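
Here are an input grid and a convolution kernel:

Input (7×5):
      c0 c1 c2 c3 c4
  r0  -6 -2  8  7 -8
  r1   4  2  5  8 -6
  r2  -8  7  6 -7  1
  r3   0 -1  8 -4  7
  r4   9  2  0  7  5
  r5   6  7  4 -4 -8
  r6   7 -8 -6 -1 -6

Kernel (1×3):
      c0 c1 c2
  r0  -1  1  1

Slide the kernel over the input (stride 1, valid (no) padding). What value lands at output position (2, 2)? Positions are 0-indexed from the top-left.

The receptive field on the input at this output position is [6 -7 1]. Elementwise product with the kernel and sum: 6·-1 + -7·1 + 1·1.

-12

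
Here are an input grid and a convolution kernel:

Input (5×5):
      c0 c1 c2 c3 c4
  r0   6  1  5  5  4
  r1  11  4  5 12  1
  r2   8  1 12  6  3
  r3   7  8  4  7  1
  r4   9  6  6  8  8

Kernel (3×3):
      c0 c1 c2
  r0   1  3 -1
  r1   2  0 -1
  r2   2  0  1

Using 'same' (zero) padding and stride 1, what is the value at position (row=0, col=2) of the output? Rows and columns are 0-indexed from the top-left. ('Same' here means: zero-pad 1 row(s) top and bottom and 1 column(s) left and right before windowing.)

The receptive field on the zero-padded input at this output position is [0 0 0 / 1 5 5 / 4 5 12]. Elementwise product with the kernel and sum: 0·1 + 0·3 + 0·-1 + 1·2 + 5·-1 + 4·2 + 12·1.

17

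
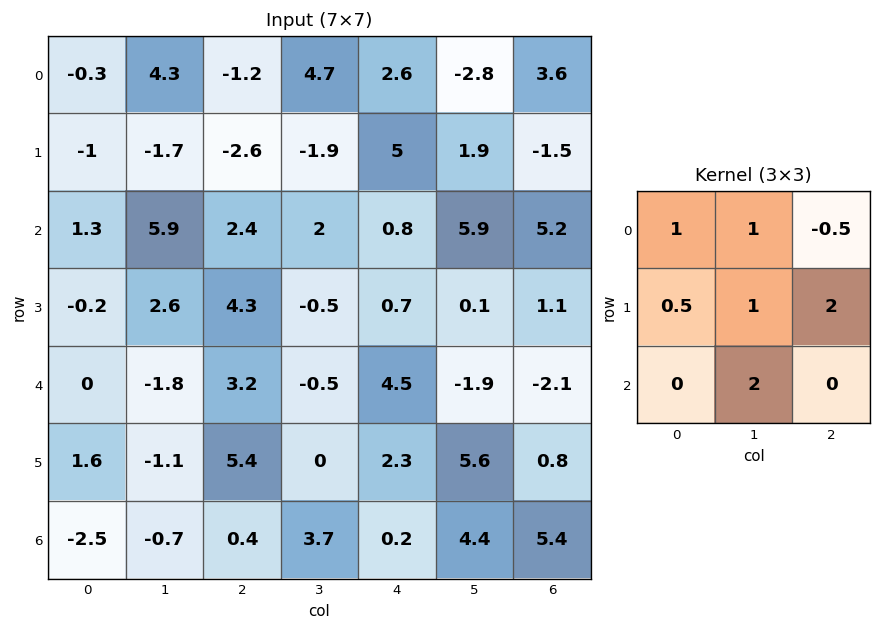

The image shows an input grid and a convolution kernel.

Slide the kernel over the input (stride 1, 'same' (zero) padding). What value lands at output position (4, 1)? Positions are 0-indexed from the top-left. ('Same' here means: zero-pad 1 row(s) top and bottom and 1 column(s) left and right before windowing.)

2.65

The receptive field on the zero-padded input at this output position is [-0.2 2.6 4.3 / 0 -1.8 3.2 / 1.6 -1.1 5.4]. Elementwise product with the kernel and sum: -0.2·1 + 2.6·1 + 4.3·-0.5 + 0·0.5 + -1.8·1 + 3.2·2 + -1.1·2.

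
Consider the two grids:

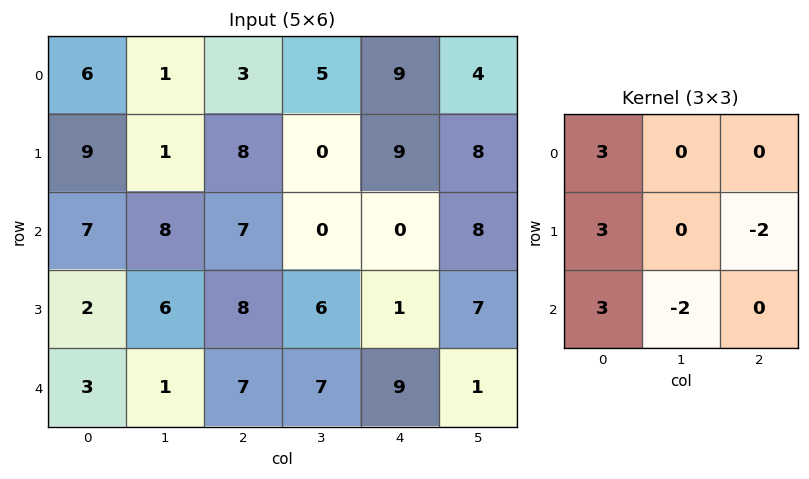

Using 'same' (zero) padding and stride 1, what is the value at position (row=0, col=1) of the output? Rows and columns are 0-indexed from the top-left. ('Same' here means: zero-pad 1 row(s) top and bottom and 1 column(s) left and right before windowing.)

The receptive field on the zero-padded input at this output position is [0 0 0 / 6 1 3 / 9 1 8]. Elementwise product with the kernel and sum: 0·3 + 6·3 + 3·-2 + 9·3 + 1·-2.

37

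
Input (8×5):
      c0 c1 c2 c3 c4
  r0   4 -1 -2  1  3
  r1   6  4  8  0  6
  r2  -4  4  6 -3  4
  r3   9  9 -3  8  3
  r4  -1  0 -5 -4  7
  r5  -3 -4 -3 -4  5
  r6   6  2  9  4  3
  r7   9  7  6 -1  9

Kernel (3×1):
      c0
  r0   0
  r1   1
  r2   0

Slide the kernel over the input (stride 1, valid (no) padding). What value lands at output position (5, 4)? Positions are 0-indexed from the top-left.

3

The receptive field on the input at this output position is [5 / 3 / 9]. Elementwise product with the kernel and sum: 3·1.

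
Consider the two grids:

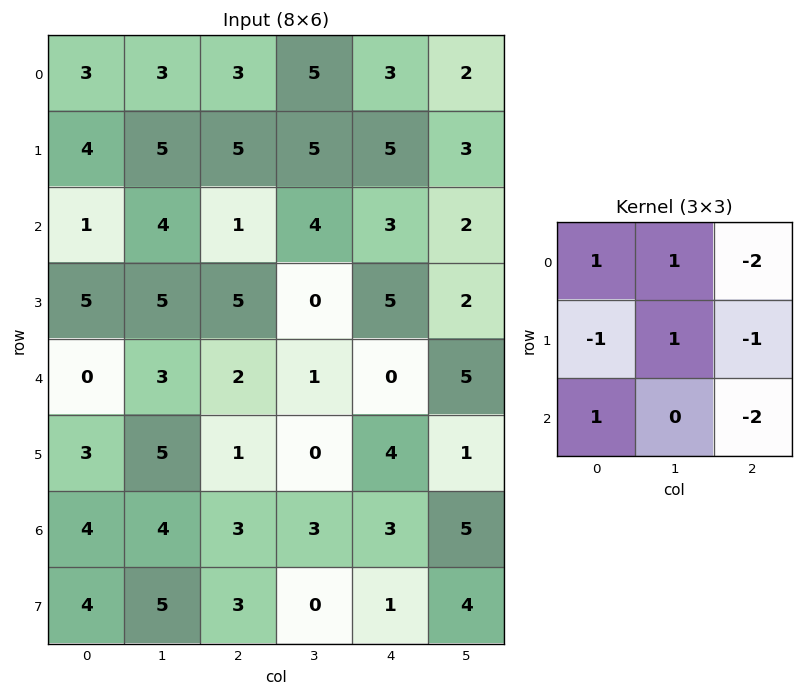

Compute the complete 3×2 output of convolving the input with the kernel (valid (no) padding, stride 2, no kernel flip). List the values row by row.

-5 -8
-6 -9
-2 -5

Output[0,0]: The receptive field on the input at this output position is [3 3 3 / 4 5 5 / 1 4 1]. Elementwise product with the kernel and sum: 3·1 + 3·1 + 3·-2 + 4·-1 + 5·1 + 5·-1 + 1·1 + 1·-2.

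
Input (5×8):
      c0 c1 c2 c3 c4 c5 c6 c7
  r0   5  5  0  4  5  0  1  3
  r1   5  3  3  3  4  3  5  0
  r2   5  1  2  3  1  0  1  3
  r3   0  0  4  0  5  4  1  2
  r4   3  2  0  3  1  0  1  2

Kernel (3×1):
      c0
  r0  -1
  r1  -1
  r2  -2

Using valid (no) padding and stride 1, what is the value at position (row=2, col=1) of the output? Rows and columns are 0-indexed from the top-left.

The receptive field on the input at this output position is [1 / 0 / 2]. Elementwise product with the kernel and sum: 1·-1 + 0·-1 + 2·-2.

-5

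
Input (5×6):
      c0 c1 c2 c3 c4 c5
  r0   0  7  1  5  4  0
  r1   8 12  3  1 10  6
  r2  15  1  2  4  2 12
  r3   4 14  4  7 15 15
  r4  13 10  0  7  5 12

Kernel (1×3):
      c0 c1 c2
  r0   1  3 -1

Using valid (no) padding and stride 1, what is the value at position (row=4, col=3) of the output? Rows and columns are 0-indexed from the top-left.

10

The receptive field on the input at this output position is [7 5 12]. Elementwise product with the kernel and sum: 7·1 + 5·3 + 12·-1.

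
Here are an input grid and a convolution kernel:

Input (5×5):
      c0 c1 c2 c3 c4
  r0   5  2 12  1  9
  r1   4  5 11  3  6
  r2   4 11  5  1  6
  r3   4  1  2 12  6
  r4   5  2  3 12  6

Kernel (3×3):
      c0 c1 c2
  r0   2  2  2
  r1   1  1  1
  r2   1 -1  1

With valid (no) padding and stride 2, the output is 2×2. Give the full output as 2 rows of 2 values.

Output[0,0]: The receptive field on the input at this output position is [5 2 12 / 4 5 11 / 4 11 5]. Elementwise product with the kernel and sum: 5·2 + 2·2 + 12·2 + 4·1 + 5·1 + 11·1 + 4·1 + 11·-1 + 5·1.

56 74
53 41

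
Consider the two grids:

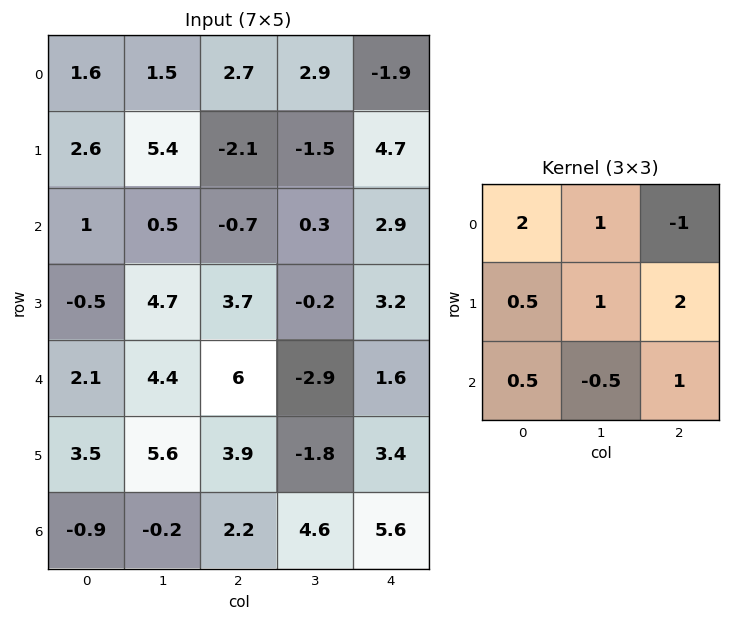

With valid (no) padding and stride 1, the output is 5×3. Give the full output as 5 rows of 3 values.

4.05 1.3 19.45
13.4 10.65 0.5
19.9 1.95 10.1
20.3 14.75 13.55
19.6 24.2 18.85

Output[0,0]: The receptive field on the input at this output position is [1.6 1.5 2.7 / 2.6 5.4 -2.1 / 1 0.5 -0.7]. Elementwise product with the kernel and sum: 1.6·2 + 1.5·1 + 2.7·-1 + 2.6·0.5 + 5.4·1 + -2.1·2 + 1·0.5 + 0.5·-0.5 + -0.7·1.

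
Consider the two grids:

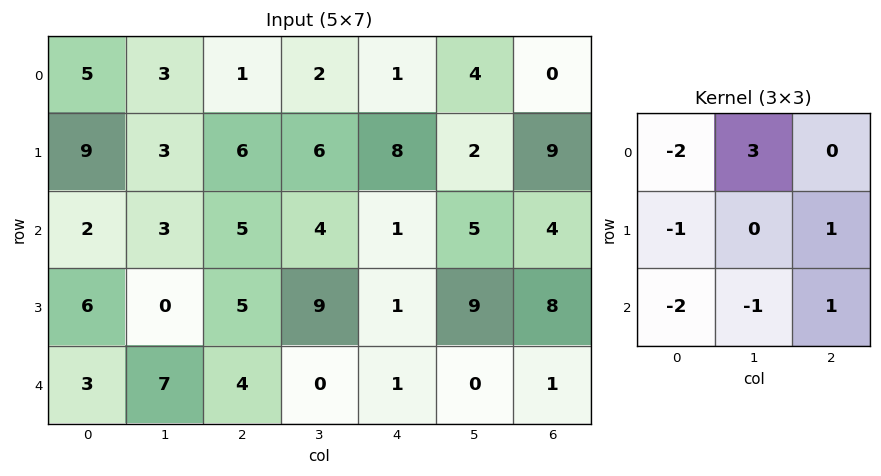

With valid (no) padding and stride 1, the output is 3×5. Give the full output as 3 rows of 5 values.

-6 -7 -7 -9 8
-13 17 -16 3 -10
-5 0 -9 -6 19

Output[0,0]: The receptive field on the input at this output position is [5 3 1 / 9 3 6 / 2 3 5]. Elementwise product with the kernel and sum: 5·-2 + 3·3 + 9·-1 + 6·1 + 2·-2 + 3·-1 + 5·1.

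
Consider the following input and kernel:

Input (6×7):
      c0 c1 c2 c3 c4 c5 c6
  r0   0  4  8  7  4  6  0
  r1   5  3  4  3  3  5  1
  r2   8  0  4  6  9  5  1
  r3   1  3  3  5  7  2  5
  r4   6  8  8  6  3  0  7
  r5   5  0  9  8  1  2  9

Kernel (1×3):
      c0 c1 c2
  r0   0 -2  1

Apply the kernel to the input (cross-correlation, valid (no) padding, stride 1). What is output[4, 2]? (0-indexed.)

-9

The receptive field on the input at this output position is [8 6 3]. Elementwise product with the kernel and sum: 6·-2 + 3·1.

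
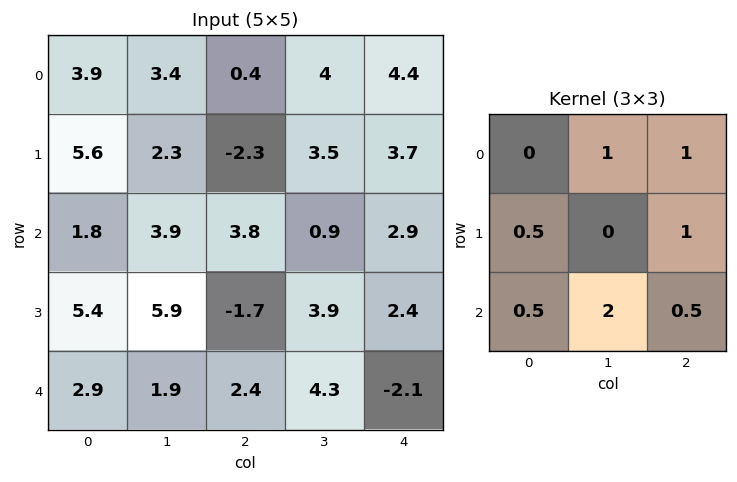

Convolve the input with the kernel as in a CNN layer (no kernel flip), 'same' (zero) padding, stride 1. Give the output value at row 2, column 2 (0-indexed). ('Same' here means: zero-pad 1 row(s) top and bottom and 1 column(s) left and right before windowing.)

The receptive field on the zero-padded input at this output position is [2.3 -2.3 3.5 / 3.9 3.8 0.9 / 5.9 -1.7 3.9]. Elementwise product with the kernel and sum: -2.3·1 + 3.5·1 + 3.9·0.5 + 0.9·1 + 5.9·0.5 + -1.7·2 + 3.9·0.5.

5.55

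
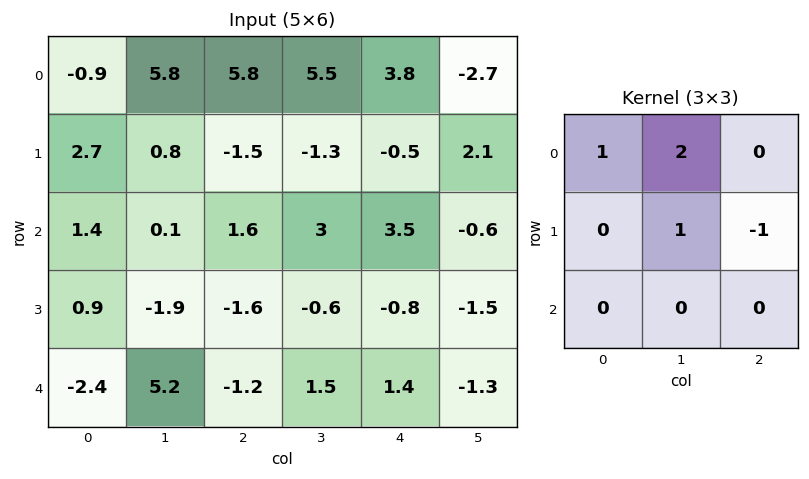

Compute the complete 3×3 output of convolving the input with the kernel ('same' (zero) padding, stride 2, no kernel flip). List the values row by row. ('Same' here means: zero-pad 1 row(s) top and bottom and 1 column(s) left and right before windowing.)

Output[0,0]: The receptive field on the zero-padded input at this output position is [0 0 0 / 0 -0.9 5.8 / 0 2.7 0.8]. Elementwise product with the kernel and sum: 0·1 + 0·2 + -0.9·1 + 5.8·-1.

-6.7 0.3 6.5
6.7 -3.6 1.8
-5.8 -7.8 0.5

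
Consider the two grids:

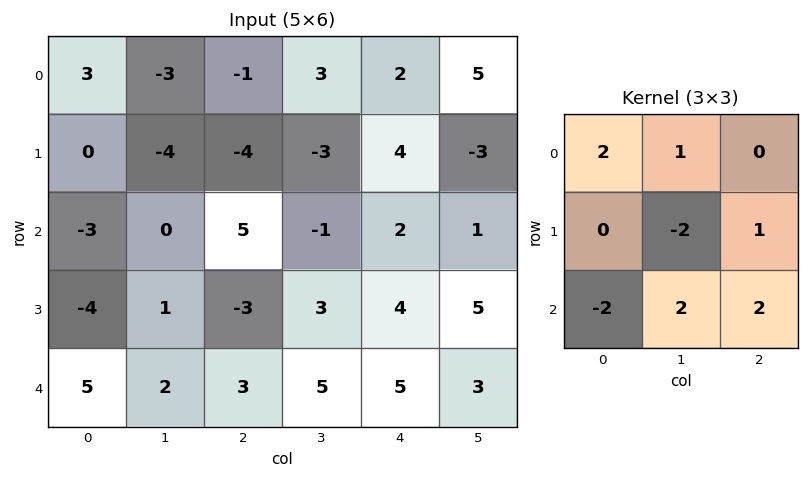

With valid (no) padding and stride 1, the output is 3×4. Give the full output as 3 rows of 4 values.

Output[0,0]: The receptive field on the input at this output position is [3 -3 -1 / 0 -4 -4 / -3 0 5]. Elementwise product with the kernel and sum: 3·2 + -3·1 + -4·-2 + -4·1 + -3·-2 + 0·2 + 5·2.

23 6 3 5
5 -25 13 7
-11 26 21 3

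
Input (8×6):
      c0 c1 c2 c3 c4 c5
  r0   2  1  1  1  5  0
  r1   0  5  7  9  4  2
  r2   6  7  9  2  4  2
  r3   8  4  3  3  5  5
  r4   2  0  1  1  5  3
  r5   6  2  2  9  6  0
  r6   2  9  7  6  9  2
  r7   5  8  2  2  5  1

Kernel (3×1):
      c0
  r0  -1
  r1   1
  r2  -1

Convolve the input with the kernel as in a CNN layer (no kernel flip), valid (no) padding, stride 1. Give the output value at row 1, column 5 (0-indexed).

-5

The receptive field on the input at this output position is [2 / 2 / 5]. Elementwise product with the kernel and sum: 2·-1 + 2·1 + 5·-1.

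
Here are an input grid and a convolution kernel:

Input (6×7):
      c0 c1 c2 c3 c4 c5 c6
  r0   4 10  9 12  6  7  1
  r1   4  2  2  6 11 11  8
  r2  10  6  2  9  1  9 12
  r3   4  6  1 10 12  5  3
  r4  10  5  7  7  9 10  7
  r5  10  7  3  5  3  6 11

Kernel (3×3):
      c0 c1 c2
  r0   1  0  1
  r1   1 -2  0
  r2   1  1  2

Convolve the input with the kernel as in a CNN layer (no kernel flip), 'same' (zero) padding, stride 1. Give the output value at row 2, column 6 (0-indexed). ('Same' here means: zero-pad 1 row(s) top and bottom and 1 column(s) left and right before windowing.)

The receptive field on the zero-padded input at this output position is [11 8 0 / 9 12 0 / 5 3 0]. Elementwise product with the kernel and sum: 11·1 + 0·1 + 9·1 + 12·-2 + 5·1 + 3·1 + 0·2.

4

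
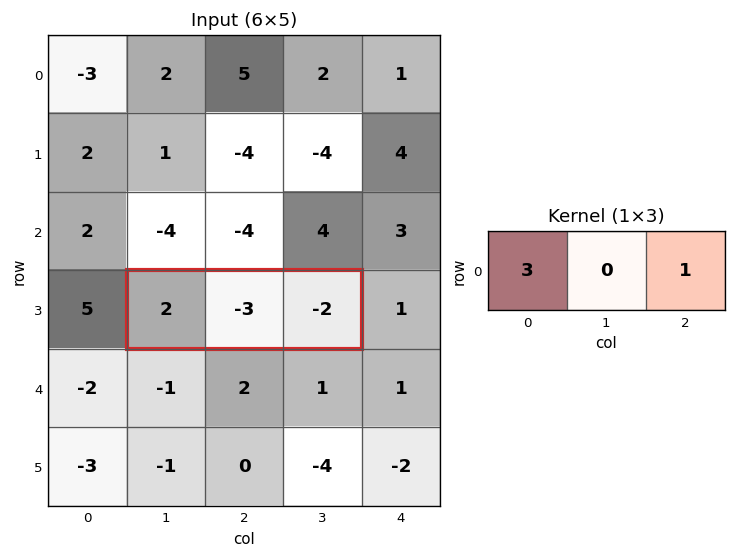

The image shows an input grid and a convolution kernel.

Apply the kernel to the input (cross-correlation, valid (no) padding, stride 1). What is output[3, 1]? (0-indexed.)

The receptive field on the input at this output position is [2 -3 -2]. Elementwise product with the kernel and sum: 2·3 + -2·1.

4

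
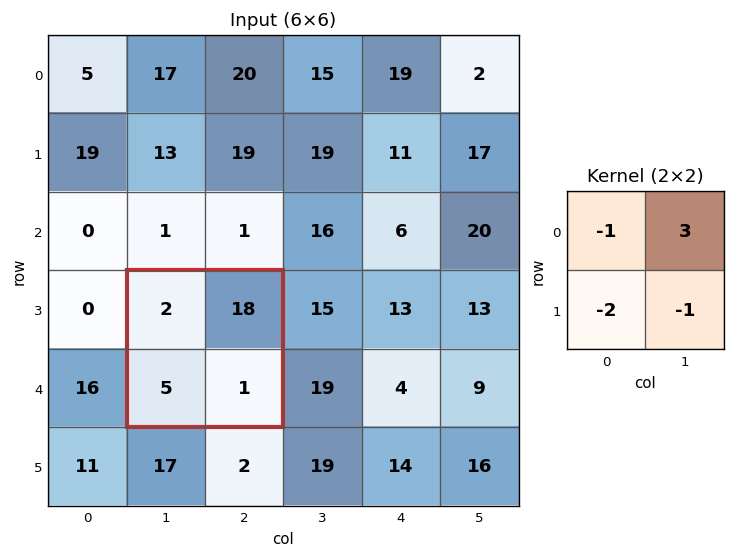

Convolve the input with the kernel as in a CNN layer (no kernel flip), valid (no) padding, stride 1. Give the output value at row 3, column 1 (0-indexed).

The receptive field on the input at this output position is [2 18 / 5 1]. Elementwise product with the kernel and sum: 2·-1 + 18·3 + 5·-2 + 1·-1.

41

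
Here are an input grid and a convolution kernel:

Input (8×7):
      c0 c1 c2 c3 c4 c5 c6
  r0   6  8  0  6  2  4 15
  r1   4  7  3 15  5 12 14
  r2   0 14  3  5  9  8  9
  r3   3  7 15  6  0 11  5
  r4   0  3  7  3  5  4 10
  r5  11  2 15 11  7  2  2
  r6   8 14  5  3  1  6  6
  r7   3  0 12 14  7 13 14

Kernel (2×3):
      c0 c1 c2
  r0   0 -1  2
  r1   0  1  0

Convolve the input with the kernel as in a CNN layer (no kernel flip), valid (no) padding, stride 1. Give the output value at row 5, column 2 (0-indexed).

6

The receptive field on the input at this output position is [15 11 7 / 5 3 1]. Elementwise product with the kernel and sum: 11·-1 + 7·2 + 3·1.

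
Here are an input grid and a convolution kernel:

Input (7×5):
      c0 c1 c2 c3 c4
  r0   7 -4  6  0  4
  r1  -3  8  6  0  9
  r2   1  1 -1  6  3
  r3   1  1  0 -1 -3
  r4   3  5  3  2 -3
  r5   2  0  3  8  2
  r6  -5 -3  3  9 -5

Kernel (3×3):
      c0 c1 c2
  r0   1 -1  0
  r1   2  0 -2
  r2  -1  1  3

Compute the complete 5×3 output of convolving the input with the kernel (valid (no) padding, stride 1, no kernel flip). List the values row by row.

-10 22 16
-7 -12 -12
13 10 -11
7 34 24
7 19 -6

Output[0,0]: The receptive field on the input at this output position is [7 -4 6 / -3 8 6 / 1 1 -1]. Elementwise product with the kernel and sum: 7·1 + -4·-1 + -3·2 + 6·-2 + 1·-1 + 1·1 + -1·3.
Output[0,1]: The receptive field on the input at this output position is [-4 6 0 / 8 6 0 / 1 -1 6]. Elementwise product with the kernel and sum: -4·1 + 6·-1 + 8·2 + 0·-2 + 1·-1 + -1·1 + 6·3.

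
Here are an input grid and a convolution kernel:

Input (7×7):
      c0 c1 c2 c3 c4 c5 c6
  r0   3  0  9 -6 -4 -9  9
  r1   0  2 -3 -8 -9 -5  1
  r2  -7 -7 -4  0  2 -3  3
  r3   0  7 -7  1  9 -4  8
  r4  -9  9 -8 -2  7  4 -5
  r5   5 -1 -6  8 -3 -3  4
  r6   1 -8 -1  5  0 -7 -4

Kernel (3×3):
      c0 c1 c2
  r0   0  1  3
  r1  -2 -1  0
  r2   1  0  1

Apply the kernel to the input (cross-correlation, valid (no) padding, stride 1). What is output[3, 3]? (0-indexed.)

The receptive field on the input at this output position is [1 9 -4 / -2 7 4 / 8 -3 -3]. Elementwise product with the kernel and sum: 9·1 + -4·3 + -2·-2 + 7·-1 + 8·1 + -3·1.

-1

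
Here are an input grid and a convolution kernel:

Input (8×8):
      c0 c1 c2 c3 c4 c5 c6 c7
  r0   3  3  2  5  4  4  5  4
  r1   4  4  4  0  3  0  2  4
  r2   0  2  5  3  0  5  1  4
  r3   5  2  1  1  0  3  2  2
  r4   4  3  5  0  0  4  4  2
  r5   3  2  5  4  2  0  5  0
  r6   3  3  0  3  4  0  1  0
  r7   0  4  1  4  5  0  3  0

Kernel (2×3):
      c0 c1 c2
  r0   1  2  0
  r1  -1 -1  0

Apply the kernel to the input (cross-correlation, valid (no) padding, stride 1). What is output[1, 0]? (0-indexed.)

The receptive field on the input at this output position is [4 4 4 / 0 2 5]. Elementwise product with the kernel and sum: 4·1 + 4·2 + 0·-1 + 2·-1.

10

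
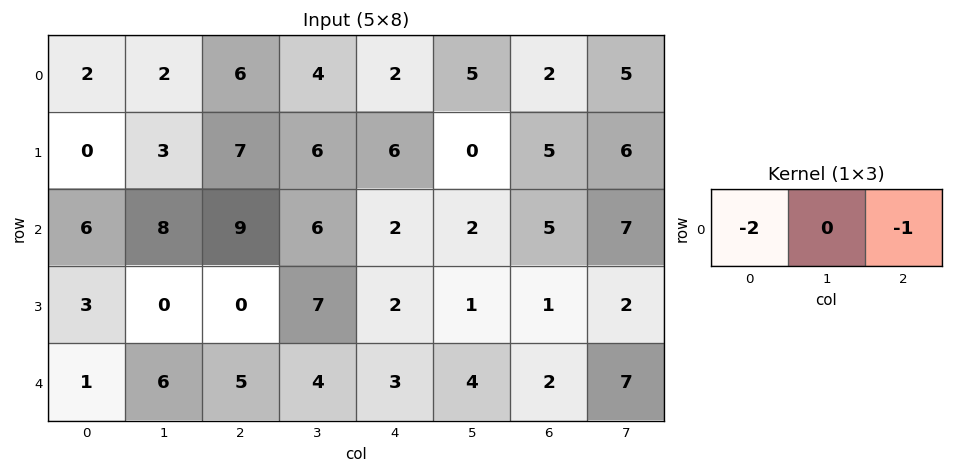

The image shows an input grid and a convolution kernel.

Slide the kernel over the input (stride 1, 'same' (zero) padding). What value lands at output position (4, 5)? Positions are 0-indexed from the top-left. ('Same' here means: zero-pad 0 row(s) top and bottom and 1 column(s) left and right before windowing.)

The receptive field on the zero-padded input at this output position is [3 4 2]. Elementwise product with the kernel and sum: 3·-2 + 2·-1.

-8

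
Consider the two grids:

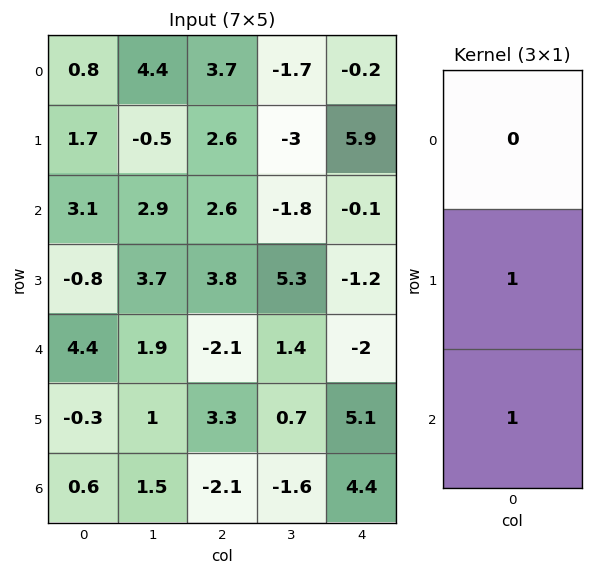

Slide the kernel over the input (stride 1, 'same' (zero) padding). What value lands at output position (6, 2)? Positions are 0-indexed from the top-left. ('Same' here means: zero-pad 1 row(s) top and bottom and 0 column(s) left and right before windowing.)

The receptive field on the zero-padded input at this output position is [3.3 / -2.1 / 0]. Elementwise product with the kernel and sum: -2.1·1 + 0·1.

-2.1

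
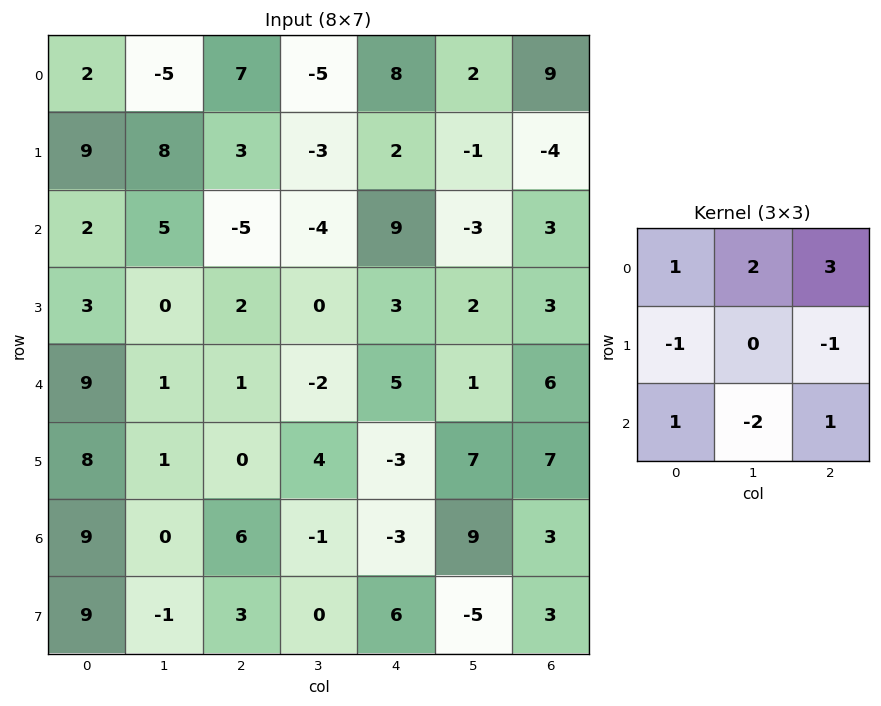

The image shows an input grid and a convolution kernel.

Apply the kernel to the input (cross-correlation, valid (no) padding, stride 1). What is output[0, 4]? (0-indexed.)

The receptive field on the input at this output position is [8 2 9 / 2 -1 -4 / 9 -3 3]. Elementwise product with the kernel and sum: 8·1 + 2·2 + 9·3 + 2·-1 + -4·-1 + 9·1 + -3·-2 + 3·1.

59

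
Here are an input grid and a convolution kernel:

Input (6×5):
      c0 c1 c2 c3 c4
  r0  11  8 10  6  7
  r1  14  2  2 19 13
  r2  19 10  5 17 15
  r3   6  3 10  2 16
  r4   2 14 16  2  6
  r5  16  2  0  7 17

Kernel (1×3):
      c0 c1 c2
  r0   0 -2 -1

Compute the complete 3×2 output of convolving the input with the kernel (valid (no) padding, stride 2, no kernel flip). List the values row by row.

Output[0,0]: The receptive field on the input at this output position is [11 8 10]. Elementwise product with the kernel and sum: 8·-2 + 10·-1.

-26 -19
-25 -49
-44 -10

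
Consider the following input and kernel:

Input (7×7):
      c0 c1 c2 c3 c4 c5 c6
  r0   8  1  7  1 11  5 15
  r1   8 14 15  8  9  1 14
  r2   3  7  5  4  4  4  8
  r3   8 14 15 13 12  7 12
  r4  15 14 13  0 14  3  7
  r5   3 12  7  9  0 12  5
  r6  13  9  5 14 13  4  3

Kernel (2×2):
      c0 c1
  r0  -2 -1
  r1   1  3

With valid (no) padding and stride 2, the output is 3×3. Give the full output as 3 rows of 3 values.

Output[0,0]: The receptive field on the input at this output position is [8 1 / 8 14]. Elementwise product with the kernel and sum: 8·-2 + 1·-1 + 8·1 + 14·3.

33 24 -15
37 40 21
-5 8 5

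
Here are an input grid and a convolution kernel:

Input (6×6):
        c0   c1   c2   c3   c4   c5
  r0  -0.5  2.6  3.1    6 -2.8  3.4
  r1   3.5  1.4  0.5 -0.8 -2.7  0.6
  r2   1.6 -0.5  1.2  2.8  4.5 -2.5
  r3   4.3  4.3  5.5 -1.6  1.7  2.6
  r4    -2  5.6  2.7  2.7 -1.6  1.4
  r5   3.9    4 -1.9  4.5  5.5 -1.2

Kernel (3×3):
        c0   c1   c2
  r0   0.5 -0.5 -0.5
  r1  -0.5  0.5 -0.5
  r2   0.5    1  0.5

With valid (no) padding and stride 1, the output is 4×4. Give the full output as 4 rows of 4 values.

Output[0,0]: The receptive field on the input at this output position is [-0.5 2.6 3.1 / 3.5 1.4 0.5 / 1.6 -0.5 1.2]. Elementwise product with the kernel and sum: -0.5·0.5 + 2.6·-0.5 + 3.1·-0.5 + 3.5·-0.5 + 1.4·0.5 + 0.5·-0.5 + 1.6·0.5 + -0.5·1 + 1.2·0.5.

-3.5 -0.95 6.3 6.1
8.35 7.15 2.55 4.95
3.65 6 -4.2 1.2
4.7 -0.25 9.8 1.35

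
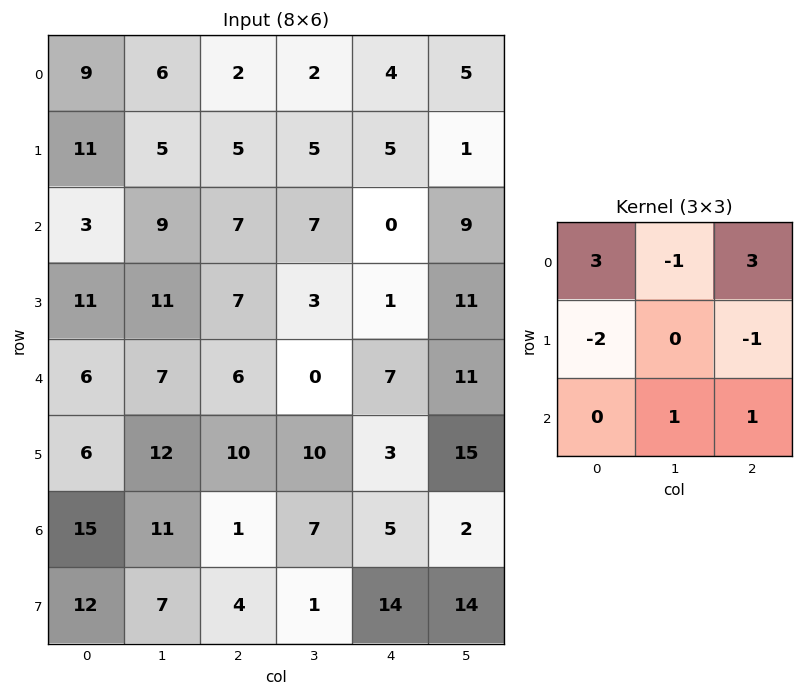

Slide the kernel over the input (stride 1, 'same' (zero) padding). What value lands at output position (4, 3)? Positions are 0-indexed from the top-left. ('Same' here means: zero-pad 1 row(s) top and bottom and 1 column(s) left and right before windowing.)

The receptive field on the zero-padded input at this output position is [7 3 1 / 6 0 7 / 10 10 3]. Elementwise product with the kernel and sum: 7·3 + 3·-1 + 1·3 + 6·-2 + 7·-1 + 10·1 + 3·1.

15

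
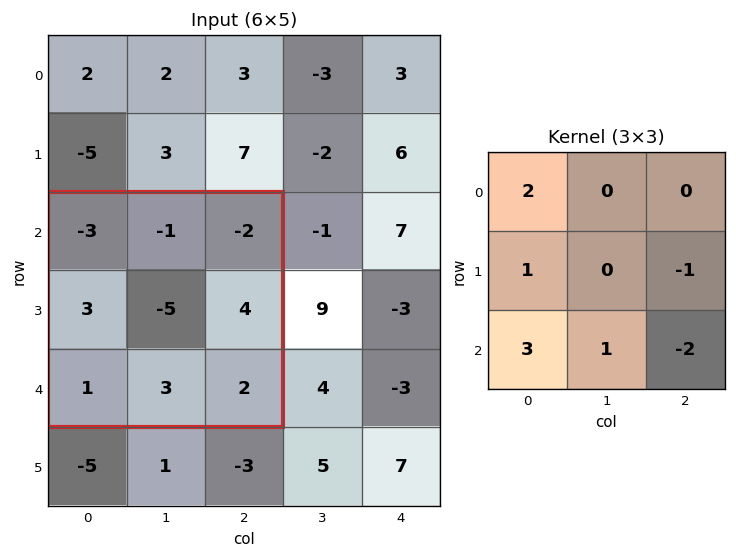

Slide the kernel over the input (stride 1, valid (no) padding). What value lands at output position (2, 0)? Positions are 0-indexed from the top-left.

The receptive field on the input at this output position is [-3 -1 -2 / 3 -5 4 / 1 3 2]. Elementwise product with the kernel and sum: -3·2 + 3·1 + 4·-1 + 1·3 + 3·1 + 2·-2.

-5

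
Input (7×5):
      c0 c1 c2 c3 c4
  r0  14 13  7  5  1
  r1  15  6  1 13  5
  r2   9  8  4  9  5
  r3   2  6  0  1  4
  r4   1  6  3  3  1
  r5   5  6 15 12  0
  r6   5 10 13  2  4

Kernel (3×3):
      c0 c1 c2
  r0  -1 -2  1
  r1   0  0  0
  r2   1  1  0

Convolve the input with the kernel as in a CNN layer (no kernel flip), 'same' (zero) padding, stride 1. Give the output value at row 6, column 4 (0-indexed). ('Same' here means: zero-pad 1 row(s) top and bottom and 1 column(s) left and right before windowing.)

-12

The receptive field on the zero-padded input at this output position is [12 0 0 / 2 4 0 / 0 0 0]. Elementwise product with the kernel and sum: 12·-1 + 0·-2 + 0·1 + 0·1 + 0·1.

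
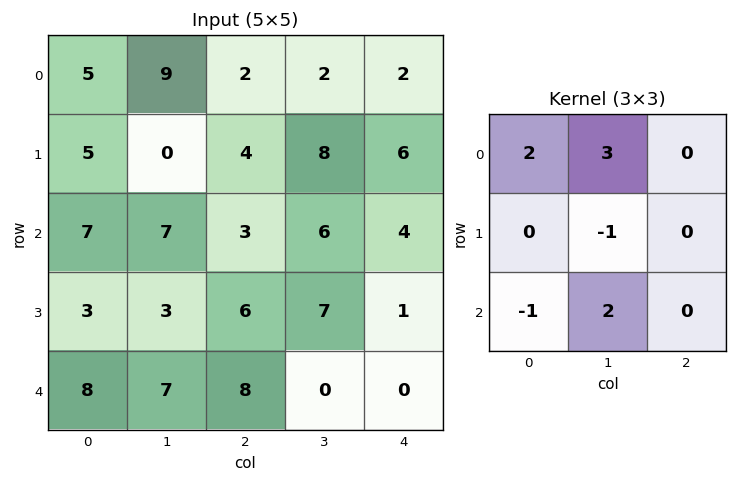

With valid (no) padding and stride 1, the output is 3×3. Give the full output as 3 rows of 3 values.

Output[0,0]: The receptive field on the input at this output position is [5 9 2 / 5 0 4 / 7 7 3]. Elementwise product with the kernel and sum: 5·2 + 9·3 + 0·-1 + 7·-1 + 7·2.

44 19 11
6 18 34
38 26 9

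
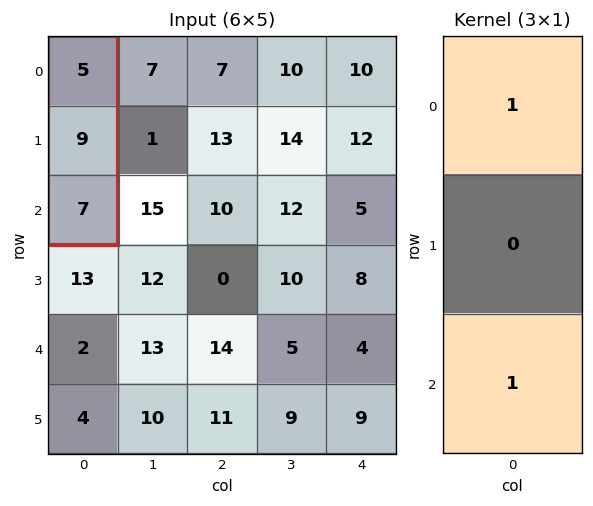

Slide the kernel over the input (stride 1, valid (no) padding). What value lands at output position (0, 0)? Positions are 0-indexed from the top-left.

12

The receptive field on the input at this output position is [5 / 9 / 7]. Elementwise product with the kernel and sum: 5·1 + 7·1.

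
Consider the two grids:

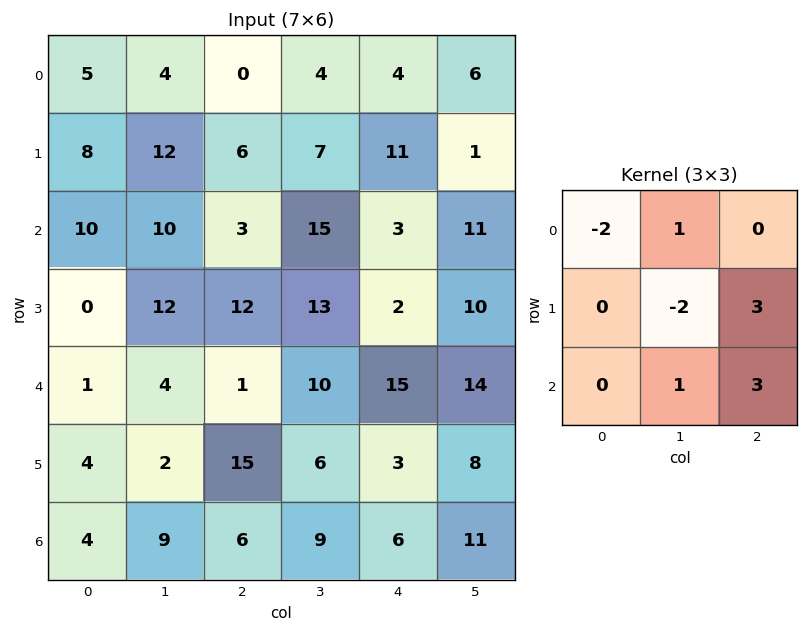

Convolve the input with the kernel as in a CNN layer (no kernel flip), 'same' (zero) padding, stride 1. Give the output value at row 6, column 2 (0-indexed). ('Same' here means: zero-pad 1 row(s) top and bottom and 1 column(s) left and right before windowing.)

26

The receptive field on the zero-padded input at this output position is [2 15 6 / 9 6 9 / 0 0 0]. Elementwise product with the kernel and sum: 2·-2 + 15·1 + 6·-2 + 9·3 + 0·1 + 0·3.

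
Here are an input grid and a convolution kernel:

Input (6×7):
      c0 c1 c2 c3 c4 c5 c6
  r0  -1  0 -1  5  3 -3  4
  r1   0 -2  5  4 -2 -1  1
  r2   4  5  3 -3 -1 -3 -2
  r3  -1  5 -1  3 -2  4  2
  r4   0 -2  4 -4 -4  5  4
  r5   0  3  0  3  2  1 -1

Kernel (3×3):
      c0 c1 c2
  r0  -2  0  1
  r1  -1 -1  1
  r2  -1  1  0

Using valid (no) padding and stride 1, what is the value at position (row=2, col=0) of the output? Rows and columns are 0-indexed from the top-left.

-12

The receptive field on the input at this output position is [4 5 3 / -1 5 -1 / 0 -2 4]. Elementwise product with the kernel and sum: 4·-2 + 3·1 + -1·-1 + 5·-1 + -1·1 + 0·-1 + -2·1.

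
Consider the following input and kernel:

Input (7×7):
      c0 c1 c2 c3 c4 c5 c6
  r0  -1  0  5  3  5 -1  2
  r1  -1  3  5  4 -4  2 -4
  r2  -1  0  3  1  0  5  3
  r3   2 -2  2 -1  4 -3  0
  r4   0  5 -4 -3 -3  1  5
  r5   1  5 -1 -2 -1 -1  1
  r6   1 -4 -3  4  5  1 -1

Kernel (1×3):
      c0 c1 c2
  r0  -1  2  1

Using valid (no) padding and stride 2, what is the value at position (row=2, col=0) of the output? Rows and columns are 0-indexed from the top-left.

6

The receptive field on the input at this output position is [0 5 -4]. Elementwise product with the kernel and sum: 0·-1 + 5·2 + -4·1.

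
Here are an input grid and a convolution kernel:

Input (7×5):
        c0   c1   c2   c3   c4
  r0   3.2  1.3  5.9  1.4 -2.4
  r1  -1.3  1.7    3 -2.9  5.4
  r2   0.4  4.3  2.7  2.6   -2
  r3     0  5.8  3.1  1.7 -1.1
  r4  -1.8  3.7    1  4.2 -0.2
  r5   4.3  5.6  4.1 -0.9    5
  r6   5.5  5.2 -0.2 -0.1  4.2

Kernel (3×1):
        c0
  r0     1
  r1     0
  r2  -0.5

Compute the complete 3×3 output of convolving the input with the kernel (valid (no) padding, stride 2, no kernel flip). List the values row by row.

3 4.55 -1.4
1.3 2.2 -1.9
-4.55 1.1 -2.3

Output[0,0]: The receptive field on the input at this output position is [3.2 / -1.3 / 0.4]. Elementwise product with the kernel and sum: 3.2·1 + 0.4·-0.5.
Output[0,1]: The receptive field on the input at this output position is [5.9 / 3 / 2.7]. Elementwise product with the kernel and sum: 5.9·1 + 2.7·-0.5.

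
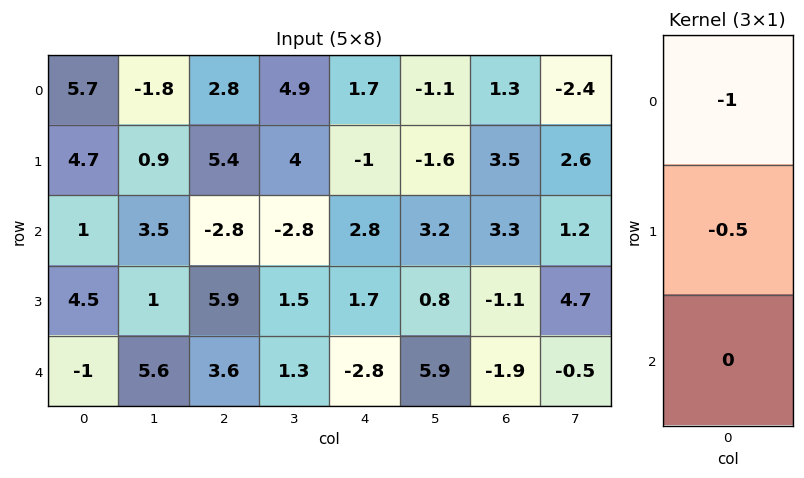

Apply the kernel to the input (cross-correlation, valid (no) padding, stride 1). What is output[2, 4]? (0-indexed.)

-3.65

The receptive field on the input at this output position is [2.8 / 1.7 / -2.8]. Elementwise product with the kernel and sum: 2.8·-1 + 1.7·-0.5.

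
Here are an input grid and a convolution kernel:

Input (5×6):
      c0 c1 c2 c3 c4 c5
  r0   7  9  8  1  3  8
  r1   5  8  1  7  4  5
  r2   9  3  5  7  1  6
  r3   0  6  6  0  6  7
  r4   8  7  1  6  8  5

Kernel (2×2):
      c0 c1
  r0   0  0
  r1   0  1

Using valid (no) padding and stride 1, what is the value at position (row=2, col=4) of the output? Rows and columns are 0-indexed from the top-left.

7

The receptive field on the input at this output position is [1 6 / 6 7]. Elementwise product with the kernel and sum: 7·1.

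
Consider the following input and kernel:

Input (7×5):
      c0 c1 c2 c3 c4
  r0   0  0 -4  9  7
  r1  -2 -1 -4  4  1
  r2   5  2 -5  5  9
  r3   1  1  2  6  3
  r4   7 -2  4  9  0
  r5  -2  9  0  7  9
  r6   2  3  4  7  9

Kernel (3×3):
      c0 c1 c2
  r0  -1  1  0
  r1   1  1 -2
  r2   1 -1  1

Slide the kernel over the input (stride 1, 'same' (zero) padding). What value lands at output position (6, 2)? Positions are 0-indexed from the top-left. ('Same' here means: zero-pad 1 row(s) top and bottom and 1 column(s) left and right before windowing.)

The receptive field on the zero-padded input at this output position is [9 0 7 / 3 4 7 / 0 0 0]. Elementwise product with the kernel and sum: 9·-1 + 0·1 + 3·1 + 4·1 + 7·-2 + 0·1 + 0·-1 + 0·1.

-16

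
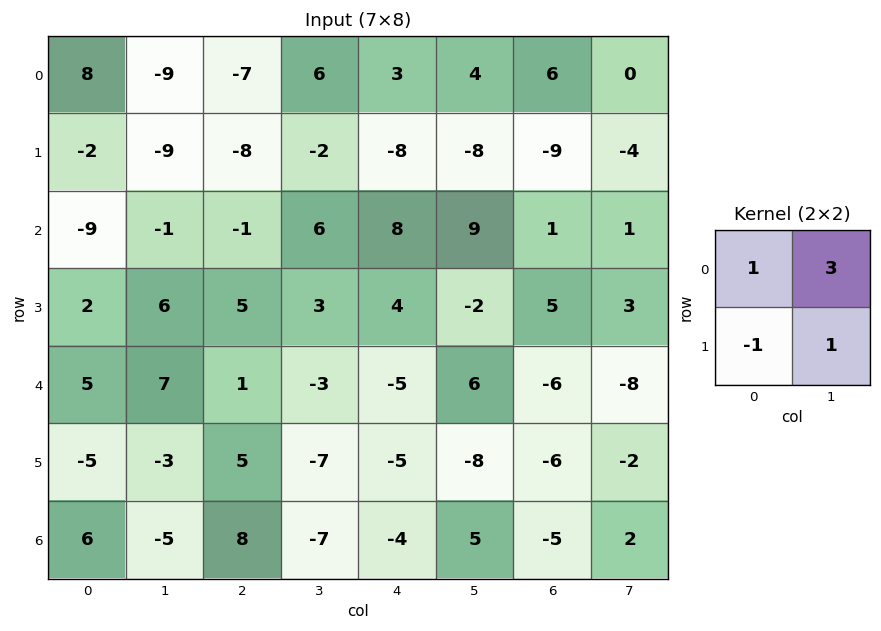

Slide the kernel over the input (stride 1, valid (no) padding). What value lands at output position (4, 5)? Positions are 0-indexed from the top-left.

-10

The receptive field on the input at this output position is [6 -6 / -8 -6]. Elementwise product with the kernel and sum: 6·1 + -6·3 + -8·-1 + -6·1.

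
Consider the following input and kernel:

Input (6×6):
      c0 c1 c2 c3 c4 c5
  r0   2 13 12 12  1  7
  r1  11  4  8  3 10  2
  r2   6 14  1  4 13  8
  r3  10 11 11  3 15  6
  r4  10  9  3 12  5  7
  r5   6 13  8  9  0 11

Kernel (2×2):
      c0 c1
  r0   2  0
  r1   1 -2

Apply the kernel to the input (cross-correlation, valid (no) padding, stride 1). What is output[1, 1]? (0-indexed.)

The receptive field on the input at this output position is [4 8 / 14 1]. Elementwise product with the kernel and sum: 4·2 + 14·1 + 1·-2.

20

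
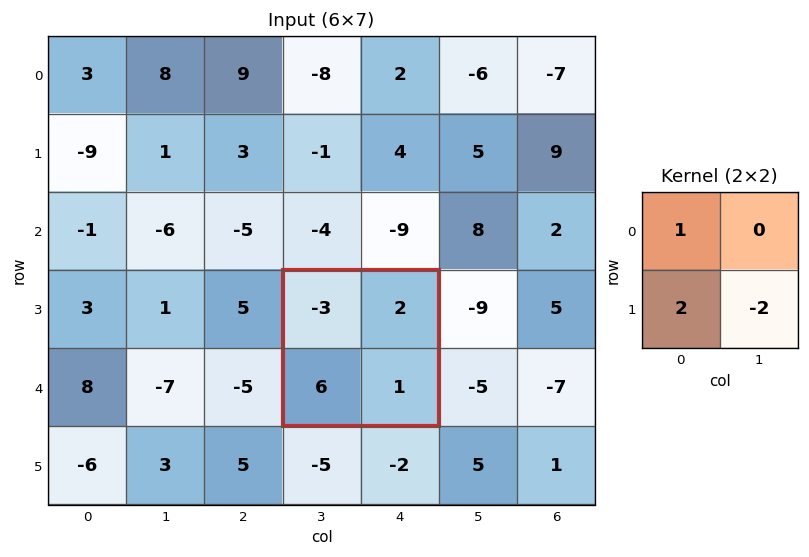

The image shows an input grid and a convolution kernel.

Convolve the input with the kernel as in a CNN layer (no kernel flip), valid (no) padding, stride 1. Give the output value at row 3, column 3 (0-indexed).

7

The receptive field on the input at this output position is [-3 2 / 6 1]. Elementwise product with the kernel and sum: -3·1 + 6·2 + 1·-2.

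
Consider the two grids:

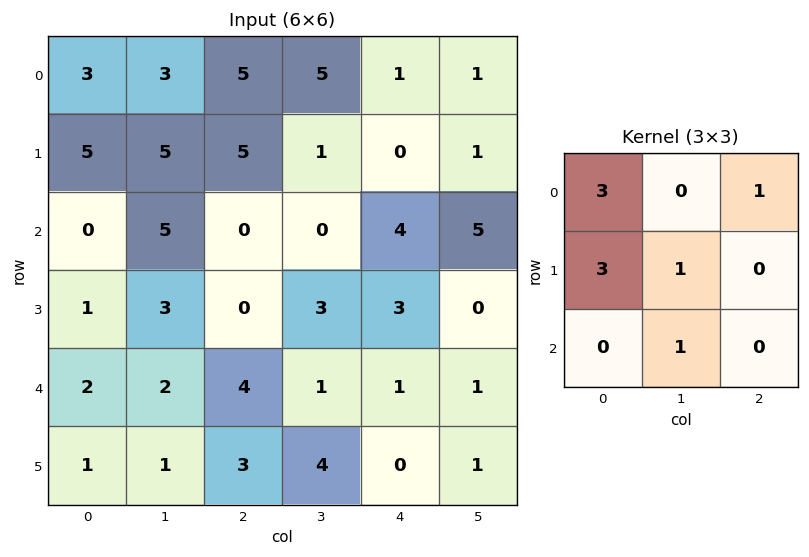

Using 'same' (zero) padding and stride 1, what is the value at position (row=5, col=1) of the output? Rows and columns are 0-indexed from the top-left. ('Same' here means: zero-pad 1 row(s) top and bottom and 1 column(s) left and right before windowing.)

14

The receptive field on the zero-padded input at this output position is [2 2 4 / 1 1 3 / 0 0 0]. Elementwise product with the kernel and sum: 2·3 + 4·1 + 1·3 + 1·1 + 0·1.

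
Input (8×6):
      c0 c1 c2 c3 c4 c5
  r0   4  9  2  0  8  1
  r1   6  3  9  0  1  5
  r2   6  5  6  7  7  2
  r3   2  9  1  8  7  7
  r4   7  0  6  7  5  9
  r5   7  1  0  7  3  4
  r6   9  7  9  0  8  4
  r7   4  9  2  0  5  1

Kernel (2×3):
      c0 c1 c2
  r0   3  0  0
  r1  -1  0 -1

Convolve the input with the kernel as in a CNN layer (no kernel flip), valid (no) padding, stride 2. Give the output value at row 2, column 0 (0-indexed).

The receptive field on the input at this output position is [7 0 6 / 7 1 0]. Elementwise product with the kernel and sum: 7·3 + 7·-1 + 0·-1.

14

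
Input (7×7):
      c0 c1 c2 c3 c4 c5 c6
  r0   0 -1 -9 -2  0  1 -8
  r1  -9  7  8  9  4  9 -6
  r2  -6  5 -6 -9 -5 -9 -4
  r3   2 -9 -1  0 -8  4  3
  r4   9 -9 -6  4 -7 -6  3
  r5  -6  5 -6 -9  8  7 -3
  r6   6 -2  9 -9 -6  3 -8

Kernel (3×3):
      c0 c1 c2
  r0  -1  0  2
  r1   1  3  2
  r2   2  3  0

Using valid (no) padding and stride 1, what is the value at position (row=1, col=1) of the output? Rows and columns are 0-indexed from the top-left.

The receptive field on the input at this output position is [7 8 9 / 5 -6 -9 / -9 -1 0]. Elementwise product with the kernel and sum: 7·-1 + 9·2 + 5·1 + -6·3 + -9·2 + -9·2 + -1·3.

-41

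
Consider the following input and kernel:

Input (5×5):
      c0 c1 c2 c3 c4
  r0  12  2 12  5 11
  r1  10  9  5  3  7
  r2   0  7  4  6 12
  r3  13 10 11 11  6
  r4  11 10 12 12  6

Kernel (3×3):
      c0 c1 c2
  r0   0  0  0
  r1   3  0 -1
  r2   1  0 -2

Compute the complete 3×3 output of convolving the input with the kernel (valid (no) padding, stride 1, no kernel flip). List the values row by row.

Output[0,0]: The receptive field on the input at this output position is [12 2 12 / 10 9 5 / 0 7 4]. Elementwise product with the kernel and sum: 10·3 + 5·-1 + 0·1 + 4·-2.
Output[0,1]: The receptive field on the input at this output position is [2 12 5 / 9 5 3 / 7 4 6]. Elementwise product with the kernel and sum: 9·3 + 3·-1 + 7·1 + 6·-2.

17 19 -12
-13 3 -1
15 5 27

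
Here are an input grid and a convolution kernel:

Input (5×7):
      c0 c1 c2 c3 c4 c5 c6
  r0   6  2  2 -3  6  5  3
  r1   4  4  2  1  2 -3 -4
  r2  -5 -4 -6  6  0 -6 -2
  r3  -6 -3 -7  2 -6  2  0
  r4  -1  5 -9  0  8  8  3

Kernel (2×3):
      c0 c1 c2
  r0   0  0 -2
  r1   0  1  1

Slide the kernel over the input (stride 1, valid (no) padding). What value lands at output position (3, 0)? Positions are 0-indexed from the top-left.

10

The receptive field on the input at this output position is [-6 -3 -7 / -1 5 -9]. Elementwise product with the kernel and sum: -7·-2 + 5·1 + -9·1.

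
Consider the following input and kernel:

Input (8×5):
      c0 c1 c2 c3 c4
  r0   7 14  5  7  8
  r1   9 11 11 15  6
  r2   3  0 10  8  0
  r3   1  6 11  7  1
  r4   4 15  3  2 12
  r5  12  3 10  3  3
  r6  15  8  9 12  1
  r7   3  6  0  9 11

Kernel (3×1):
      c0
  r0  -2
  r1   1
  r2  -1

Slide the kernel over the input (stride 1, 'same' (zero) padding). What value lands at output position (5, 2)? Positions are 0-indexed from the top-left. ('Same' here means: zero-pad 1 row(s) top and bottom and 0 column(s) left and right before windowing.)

-5

The receptive field on the zero-padded input at this output position is [3 / 10 / 9]. Elementwise product with the kernel and sum: 3·-2 + 10·1 + 9·-1.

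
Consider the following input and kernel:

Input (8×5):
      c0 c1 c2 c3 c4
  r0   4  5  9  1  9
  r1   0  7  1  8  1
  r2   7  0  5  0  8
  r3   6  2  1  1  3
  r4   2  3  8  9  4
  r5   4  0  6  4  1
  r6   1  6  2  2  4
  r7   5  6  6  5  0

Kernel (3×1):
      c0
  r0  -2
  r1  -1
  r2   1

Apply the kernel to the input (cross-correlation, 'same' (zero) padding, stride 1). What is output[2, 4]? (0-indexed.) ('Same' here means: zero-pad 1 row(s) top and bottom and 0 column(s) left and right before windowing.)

-7

The receptive field on the zero-padded input at this output position is [1 / 8 / 3]. Elementwise product with the kernel and sum: 1·-2 + 8·-1 + 3·1.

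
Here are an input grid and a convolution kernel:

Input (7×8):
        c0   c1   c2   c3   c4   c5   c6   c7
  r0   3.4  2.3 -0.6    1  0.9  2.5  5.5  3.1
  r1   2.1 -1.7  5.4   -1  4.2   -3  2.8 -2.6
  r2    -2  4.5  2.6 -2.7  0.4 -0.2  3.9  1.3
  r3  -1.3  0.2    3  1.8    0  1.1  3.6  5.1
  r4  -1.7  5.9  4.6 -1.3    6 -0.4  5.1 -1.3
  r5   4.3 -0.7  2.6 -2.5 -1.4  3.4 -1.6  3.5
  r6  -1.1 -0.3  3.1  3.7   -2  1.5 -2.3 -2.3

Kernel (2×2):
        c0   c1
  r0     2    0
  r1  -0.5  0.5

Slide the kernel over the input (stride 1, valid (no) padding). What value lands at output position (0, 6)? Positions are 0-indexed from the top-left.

8.3

The receptive field on the input at this output position is [5.5 3.1 / 2.8 -2.6]. Elementwise product with the kernel and sum: 5.5·2 + 2.8·-0.5 + -2.6·0.5.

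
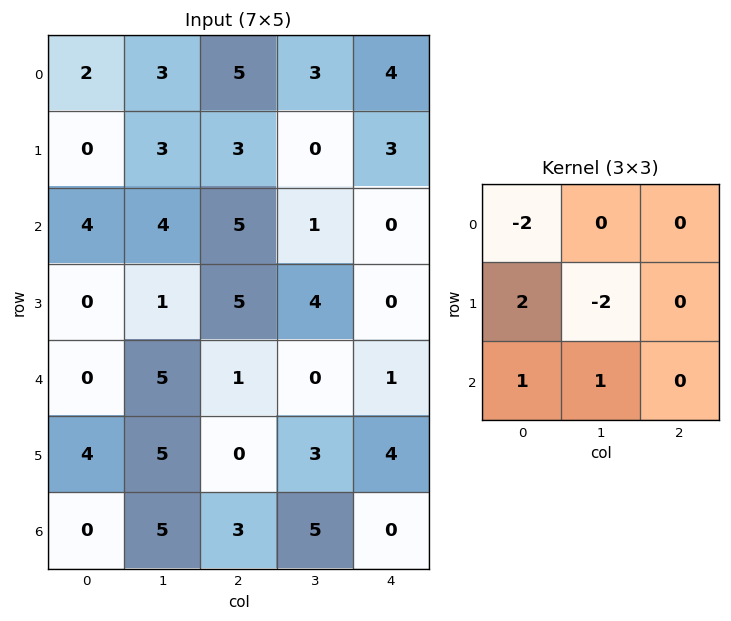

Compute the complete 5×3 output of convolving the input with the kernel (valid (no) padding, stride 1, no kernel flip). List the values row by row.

-2 3 2
1 -2 11
-5 -10 -7
-1 11 -5
3 8 0

Output[0,0]: The receptive field on the input at this output position is [2 3 5 / 0 3 3 / 4 4 5]. Elementwise product with the kernel and sum: 2·-2 + 0·2 + 3·-2 + 4·1 + 4·1.
Output[0,1]: The receptive field on the input at this output position is [3 5 3 / 3 3 0 / 4 5 1]. Elementwise product with the kernel and sum: 3·-2 + 3·2 + 3·-2 + 4·1 + 5·1.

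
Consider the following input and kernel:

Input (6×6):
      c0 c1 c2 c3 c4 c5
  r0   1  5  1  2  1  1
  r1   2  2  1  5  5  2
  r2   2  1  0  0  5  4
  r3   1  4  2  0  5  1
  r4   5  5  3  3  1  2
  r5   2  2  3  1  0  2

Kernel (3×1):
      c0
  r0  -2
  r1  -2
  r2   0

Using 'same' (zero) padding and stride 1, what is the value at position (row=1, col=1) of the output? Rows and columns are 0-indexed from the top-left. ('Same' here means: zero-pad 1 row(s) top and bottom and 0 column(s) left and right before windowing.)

The receptive field on the zero-padded input at this output position is [5 / 2 / 1]. Elementwise product with the kernel and sum: 5·-2 + 2·-2.

-14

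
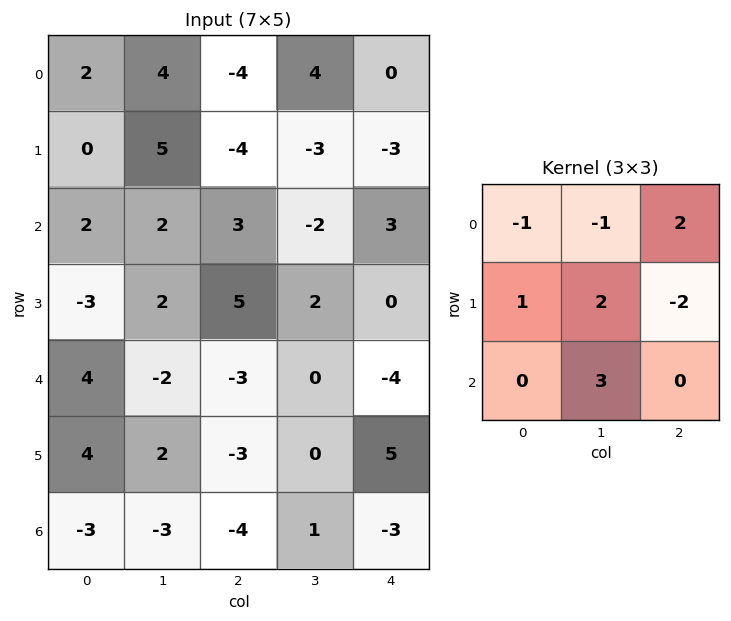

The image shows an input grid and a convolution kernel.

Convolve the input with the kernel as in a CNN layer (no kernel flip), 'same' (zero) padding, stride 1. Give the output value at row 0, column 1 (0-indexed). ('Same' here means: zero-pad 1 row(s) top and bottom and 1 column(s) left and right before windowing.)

33

The receptive field on the zero-padded input at this output position is [0 0 0 / 2 4 -4 / 0 5 -4]. Elementwise product with the kernel and sum: 0·-1 + 0·-1 + 0·2 + 2·1 + 4·2 + -4·-2 + 5·3.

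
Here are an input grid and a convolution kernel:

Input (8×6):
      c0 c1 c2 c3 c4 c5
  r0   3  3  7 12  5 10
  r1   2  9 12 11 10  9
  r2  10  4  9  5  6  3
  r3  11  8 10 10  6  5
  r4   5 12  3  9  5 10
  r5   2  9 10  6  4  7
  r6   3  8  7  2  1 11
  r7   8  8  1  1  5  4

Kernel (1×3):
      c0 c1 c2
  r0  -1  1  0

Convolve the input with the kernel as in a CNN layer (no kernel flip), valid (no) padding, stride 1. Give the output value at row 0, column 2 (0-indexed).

The receptive field on the input at this output position is [7 12 5]. Elementwise product with the kernel and sum: 7·-1 + 12·1.

5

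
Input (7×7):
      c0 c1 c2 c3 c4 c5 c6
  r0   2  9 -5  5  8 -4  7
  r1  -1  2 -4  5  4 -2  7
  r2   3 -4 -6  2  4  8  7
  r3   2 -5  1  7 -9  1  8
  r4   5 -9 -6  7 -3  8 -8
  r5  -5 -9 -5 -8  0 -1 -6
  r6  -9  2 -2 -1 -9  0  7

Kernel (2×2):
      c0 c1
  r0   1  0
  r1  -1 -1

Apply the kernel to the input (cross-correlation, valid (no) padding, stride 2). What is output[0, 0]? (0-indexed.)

The receptive field on the input at this output position is [2 9 / -1 2]. Elementwise product with the kernel and sum: 2·1 + -1·-1 + 2·-1.

1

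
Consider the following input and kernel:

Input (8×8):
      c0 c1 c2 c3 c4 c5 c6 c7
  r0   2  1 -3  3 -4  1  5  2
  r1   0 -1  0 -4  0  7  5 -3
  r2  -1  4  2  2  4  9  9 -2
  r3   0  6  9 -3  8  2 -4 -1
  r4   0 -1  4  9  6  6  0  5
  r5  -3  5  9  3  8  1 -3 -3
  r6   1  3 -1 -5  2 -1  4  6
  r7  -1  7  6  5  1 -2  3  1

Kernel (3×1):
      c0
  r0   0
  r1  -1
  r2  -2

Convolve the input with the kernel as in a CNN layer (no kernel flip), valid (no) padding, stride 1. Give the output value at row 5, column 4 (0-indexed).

-4

The receptive field on the input at this output position is [8 / 2 / 1]. Elementwise product with the kernel and sum: 2·-1 + 1·-2.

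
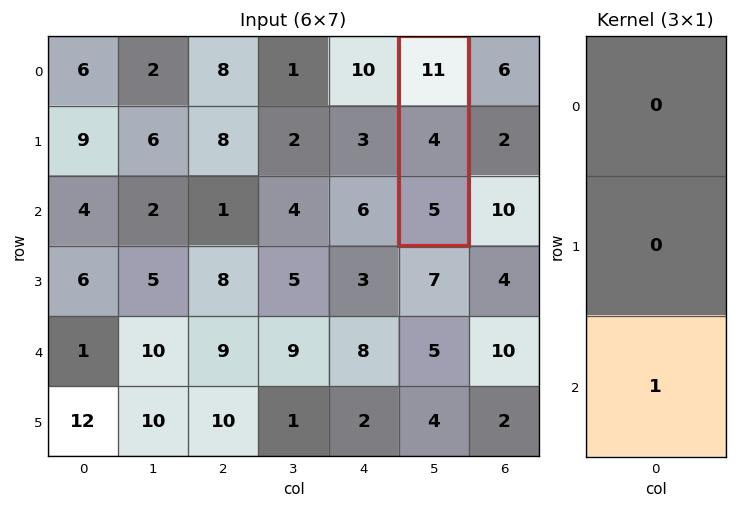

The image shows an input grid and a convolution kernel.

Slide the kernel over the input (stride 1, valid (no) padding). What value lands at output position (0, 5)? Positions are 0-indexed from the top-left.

The receptive field on the input at this output position is [11 / 4 / 5]. Elementwise product with the kernel and sum: 5·1.

5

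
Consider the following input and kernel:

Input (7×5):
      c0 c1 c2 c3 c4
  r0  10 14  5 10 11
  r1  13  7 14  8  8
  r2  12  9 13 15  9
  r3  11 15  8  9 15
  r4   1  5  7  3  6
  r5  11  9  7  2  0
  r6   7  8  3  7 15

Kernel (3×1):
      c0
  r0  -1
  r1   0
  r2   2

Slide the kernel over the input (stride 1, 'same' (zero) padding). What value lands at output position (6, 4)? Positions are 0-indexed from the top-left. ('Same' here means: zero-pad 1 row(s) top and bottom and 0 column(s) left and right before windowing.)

The receptive field on the zero-padded input at this output position is [0 / 15 / 0]. Elementwise product with the kernel and sum: 0·-1 + 0·2.

0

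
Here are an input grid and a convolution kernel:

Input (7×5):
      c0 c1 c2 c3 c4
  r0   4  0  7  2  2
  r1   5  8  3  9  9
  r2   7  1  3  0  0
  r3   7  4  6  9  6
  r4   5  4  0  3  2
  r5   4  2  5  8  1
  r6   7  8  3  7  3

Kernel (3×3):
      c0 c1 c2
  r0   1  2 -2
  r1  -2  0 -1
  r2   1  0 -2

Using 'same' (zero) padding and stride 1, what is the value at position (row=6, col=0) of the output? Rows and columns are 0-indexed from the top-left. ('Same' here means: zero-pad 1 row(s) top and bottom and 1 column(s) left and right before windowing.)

The receptive field on the zero-padded input at this output position is [0 4 2 / 0 7 8 / 0 0 0]. Elementwise product with the kernel and sum: 0·1 + 4·2 + 2·-2 + 0·-2 + 8·-1 + 0·1 + 0·-2.

-4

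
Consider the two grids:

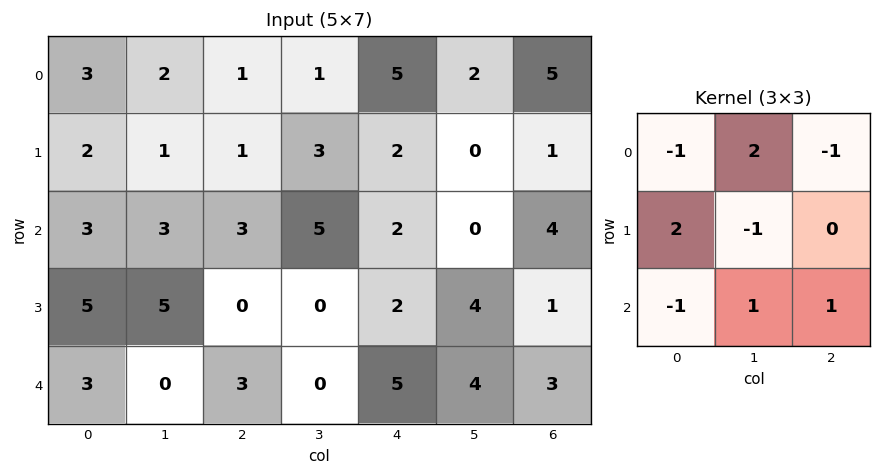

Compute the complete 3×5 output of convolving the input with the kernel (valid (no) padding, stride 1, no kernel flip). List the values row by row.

6 5 -1 8 0
2 -4 6 15 4
5 11 7 6 -4

Output[0,0]: The receptive field on the input at this output position is [3 2 1 / 2 1 1 / 3 3 3]. Elementwise product with the kernel and sum: 3·-1 + 2·2 + 1·-1 + 2·2 + 1·-1 + 3·-1 + 3·1 + 3·1.
Output[0,1]: The receptive field on the input at this output position is [2 1 1 / 1 1 3 / 3 3 5]. Elementwise product with the kernel and sum: 2·-1 + 1·2 + 1·-1 + 1·2 + 1·-1 + 3·-1 + 3·1 + 5·1.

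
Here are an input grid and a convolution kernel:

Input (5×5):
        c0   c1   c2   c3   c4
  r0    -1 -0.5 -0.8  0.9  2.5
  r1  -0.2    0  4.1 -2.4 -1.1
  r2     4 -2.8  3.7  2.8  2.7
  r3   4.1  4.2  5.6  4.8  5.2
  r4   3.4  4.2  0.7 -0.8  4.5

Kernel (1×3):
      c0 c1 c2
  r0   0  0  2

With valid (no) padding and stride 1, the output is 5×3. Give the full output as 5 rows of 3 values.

Output[0,0]: The receptive field on the input at this output position is [-1 -0.5 -0.8]. Elementwise product with the kernel and sum: -0.8·2.
Output[0,1]: The receptive field on the input at this output position is [-0.5 -0.8 0.9]. Elementwise product with the kernel and sum: 0.9·2.

-1.6 1.8 5
8.2 -4.8 -2.2
7.4 5.6 5.4
11.2 9.6 10.4
1.4 -1.6 9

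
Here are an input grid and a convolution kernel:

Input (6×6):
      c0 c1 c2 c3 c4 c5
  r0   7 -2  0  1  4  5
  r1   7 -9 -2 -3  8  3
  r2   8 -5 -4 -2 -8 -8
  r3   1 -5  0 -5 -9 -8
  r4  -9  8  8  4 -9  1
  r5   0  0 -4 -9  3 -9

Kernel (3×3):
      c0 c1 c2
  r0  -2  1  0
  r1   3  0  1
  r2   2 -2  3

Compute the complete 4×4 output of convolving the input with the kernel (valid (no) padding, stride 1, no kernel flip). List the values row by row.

17 -34 -25 -16
9 -26 -36 -16
-28 -2 -22 2
-38 19 29 -37

Output[0,0]: The receptive field on the input at this output position is [7 -2 0 / 7 -9 -2 / 8 -5 -4]. Elementwise product with the kernel and sum: 7·-2 + -2·1 + 7·3 + -2·1 + 8·2 + -5·-2 + -4·3.
Output[0,1]: The receptive field on the input at this output position is [-2 0 1 / -9 -2 -3 / -5 -4 -2]. Elementwise product with the kernel and sum: -2·-2 + 0·1 + -9·3 + -3·1 + -5·2 + -4·-2 + -2·3.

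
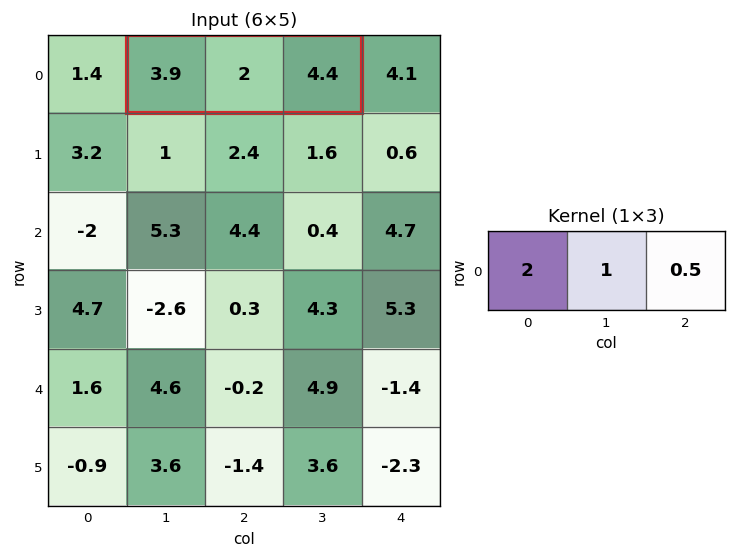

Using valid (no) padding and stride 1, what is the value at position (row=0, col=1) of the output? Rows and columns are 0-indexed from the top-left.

12

The receptive field on the input at this output position is [3.9 2 4.4]. Elementwise product with the kernel and sum: 3.9·2 + 2·1 + 4.4·0.5.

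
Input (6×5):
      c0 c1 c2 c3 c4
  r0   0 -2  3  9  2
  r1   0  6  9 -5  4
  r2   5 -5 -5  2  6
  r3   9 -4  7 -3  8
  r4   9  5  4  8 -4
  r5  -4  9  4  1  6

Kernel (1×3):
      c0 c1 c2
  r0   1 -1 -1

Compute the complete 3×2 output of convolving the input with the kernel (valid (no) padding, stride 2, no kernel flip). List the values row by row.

-1 -8
15 -13
0 0

Output[0,0]: The receptive field on the input at this output position is [0 -2 3]. Elementwise product with the kernel and sum: 0·1 + -2·-1 + 3·-1.
Output[0,1]: The receptive field on the input at this output position is [3 9 2]. Elementwise product with the kernel and sum: 3·1 + 9·-1 + 2·-1.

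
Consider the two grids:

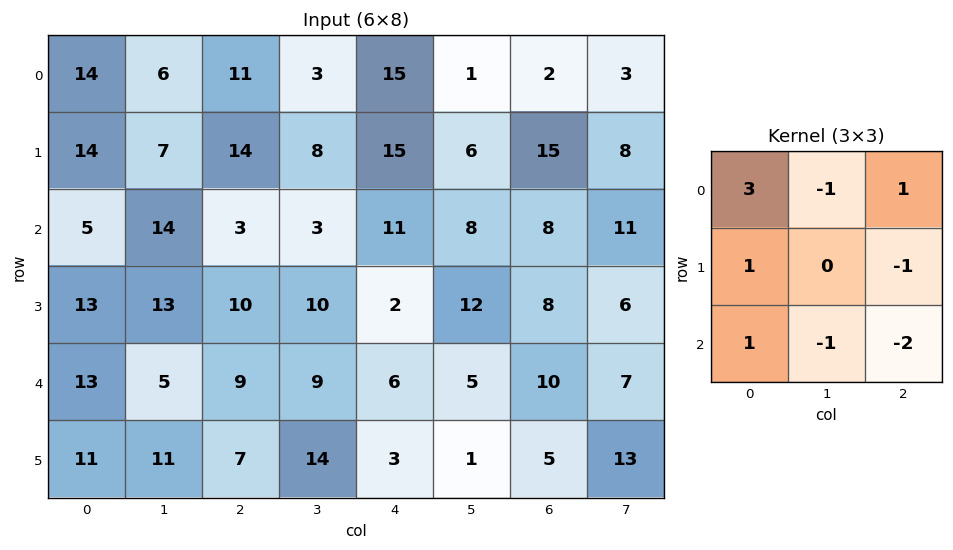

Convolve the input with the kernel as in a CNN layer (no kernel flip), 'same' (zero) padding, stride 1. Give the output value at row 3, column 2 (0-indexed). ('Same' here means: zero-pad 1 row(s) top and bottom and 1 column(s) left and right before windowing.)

23

The receptive field on the zero-padded input at this output position is [14 3 3 / 13 10 10 / 5 9 9]. Elementwise product with the kernel and sum: 14·3 + 3·-1 + 3·1 + 13·1 + 10·-1 + 5·1 + 9·-1 + 9·-2.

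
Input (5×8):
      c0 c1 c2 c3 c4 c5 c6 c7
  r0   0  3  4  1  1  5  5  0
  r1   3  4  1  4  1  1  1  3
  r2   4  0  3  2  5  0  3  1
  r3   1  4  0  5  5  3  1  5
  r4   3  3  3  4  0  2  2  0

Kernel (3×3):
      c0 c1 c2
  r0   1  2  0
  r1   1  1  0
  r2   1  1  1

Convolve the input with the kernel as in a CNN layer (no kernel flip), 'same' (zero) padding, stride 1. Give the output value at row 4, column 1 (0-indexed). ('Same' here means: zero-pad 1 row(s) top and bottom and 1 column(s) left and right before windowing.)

15

The receptive field on the zero-padded input at this output position is [1 4 0 / 3 3 3 / 0 0 0]. Elementwise product with the kernel and sum: 1·1 + 4·2 + 3·1 + 3·1 + 0·1 + 0·1 + 0·1.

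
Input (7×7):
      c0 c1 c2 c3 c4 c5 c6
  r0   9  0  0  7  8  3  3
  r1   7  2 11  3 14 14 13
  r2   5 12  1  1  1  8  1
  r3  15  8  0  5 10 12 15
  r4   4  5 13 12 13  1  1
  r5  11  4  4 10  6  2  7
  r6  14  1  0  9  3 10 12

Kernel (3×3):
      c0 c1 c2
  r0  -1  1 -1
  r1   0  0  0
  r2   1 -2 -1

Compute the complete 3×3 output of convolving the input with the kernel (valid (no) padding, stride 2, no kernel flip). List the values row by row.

-29 -3 -24
-13 -25 16
0 -35 -42

Output[0,0]: The receptive field on the input at this output position is [9 0 0 / 7 2 11 / 5 12 1]. Elementwise product with the kernel and sum: 9·-1 + 0·1 + 0·-1 + 5·1 + 12·-2 + 1·-1.
Output[0,1]: The receptive field on the input at this output position is [0 7 8 / 11 3 14 / 1 1 1]. Elementwise product with the kernel and sum: 0·-1 + 7·1 + 8·-1 + 1·1 + 1·-2 + 1·-1.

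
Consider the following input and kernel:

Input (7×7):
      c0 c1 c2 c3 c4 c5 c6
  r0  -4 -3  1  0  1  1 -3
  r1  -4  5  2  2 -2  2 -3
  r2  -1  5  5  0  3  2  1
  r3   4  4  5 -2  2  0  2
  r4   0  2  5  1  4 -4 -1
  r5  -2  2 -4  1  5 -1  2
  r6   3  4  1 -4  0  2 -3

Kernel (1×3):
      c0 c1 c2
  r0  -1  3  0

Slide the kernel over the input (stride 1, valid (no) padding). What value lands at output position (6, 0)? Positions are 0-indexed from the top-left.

9

The receptive field on the input at this output position is [3 4 1]. Elementwise product with the kernel and sum: 3·-1 + 4·3.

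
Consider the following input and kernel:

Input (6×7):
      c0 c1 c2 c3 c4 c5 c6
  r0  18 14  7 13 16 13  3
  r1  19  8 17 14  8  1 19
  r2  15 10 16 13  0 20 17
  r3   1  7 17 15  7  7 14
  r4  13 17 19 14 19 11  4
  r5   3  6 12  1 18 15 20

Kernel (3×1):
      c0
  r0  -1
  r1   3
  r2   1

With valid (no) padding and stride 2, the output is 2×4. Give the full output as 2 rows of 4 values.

Output[0,0]: The receptive field on the input at this output position is [18 / 19 / 15]. Elementwise product with the kernel and sum: 18·-1 + 19·3 + 15·1.

54 60 8 71
1 54 40 29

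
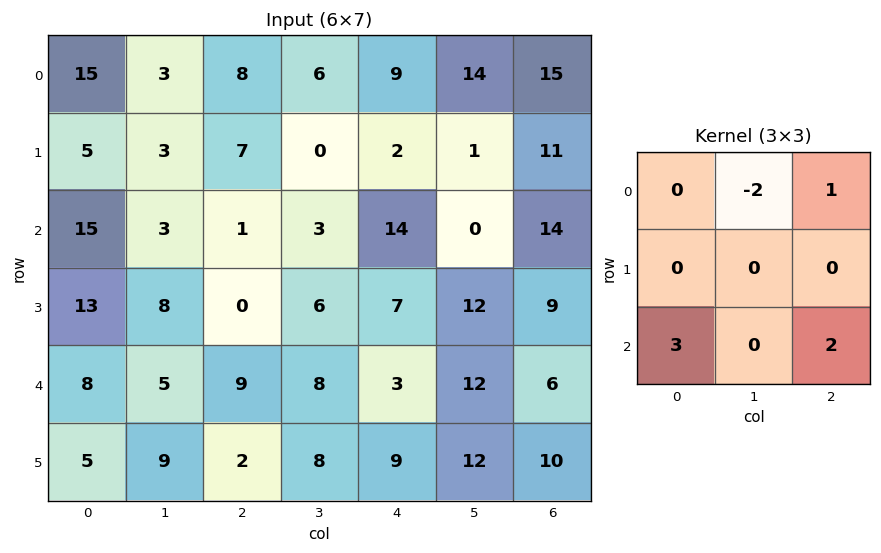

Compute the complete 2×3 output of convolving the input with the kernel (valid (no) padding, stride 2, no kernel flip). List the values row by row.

49 28 57
37 41 35

Output[0,0]: The receptive field on the input at this output position is [15 3 8 / 5 3 7 / 15 3 1]. Elementwise product with the kernel and sum: 3·-2 + 8·1 + 15·3 + 1·2.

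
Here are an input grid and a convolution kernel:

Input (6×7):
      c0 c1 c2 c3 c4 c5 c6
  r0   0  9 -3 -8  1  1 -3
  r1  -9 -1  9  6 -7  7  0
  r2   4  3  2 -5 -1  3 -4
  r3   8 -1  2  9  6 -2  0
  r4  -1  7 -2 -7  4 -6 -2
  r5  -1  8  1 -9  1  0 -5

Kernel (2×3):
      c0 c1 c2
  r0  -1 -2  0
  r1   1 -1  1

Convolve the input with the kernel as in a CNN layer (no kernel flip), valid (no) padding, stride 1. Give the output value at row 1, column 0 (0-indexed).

14

The receptive field on the input at this output position is [-9 -1 9 / 4 3 2]. Elementwise product with the kernel and sum: -9·-1 + -1·-2 + 4·1 + 3·-1 + 2·1.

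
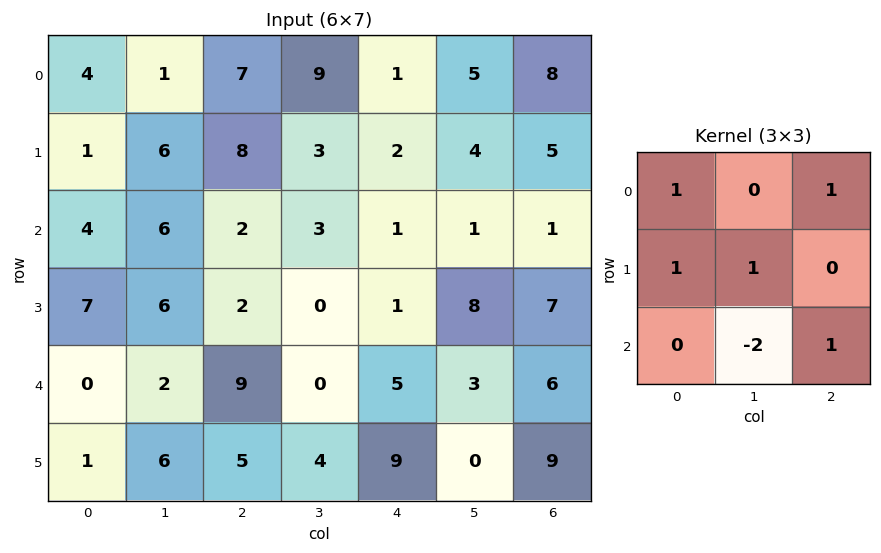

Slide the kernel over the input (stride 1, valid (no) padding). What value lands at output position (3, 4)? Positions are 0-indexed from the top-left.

The receptive field on the input at this output position is [1 8 7 / 5 3 6 / 9 0 9]. Elementwise product with the kernel and sum: 1·1 + 7·1 + 5·1 + 3·1 + 0·-2 + 9·1.

25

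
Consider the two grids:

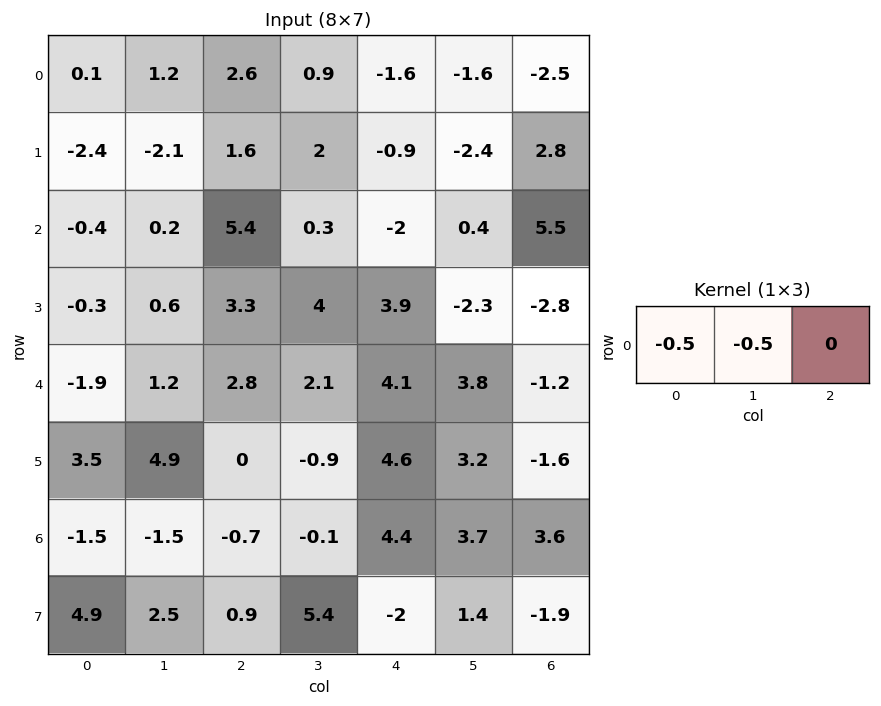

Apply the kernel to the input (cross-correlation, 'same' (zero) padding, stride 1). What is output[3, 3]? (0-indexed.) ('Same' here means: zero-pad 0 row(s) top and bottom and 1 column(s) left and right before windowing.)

The receptive field on the zero-padded input at this output position is [3.3 4 3.9]. Elementwise product with the kernel and sum: 3.3·-0.5 + 4·-0.5.

-3.65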